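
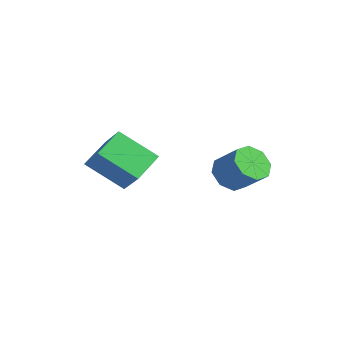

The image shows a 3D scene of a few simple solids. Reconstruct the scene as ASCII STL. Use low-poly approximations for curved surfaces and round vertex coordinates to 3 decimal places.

solid 
facet normal -0.727 -0.215 -0.652
outer loop
vertex -0.389 -1.688 2.326
vertex -0.828 -1.522 2.761
vertex -0.507 -1.213 2.301
endloop
endfacet
facet normal 0.643 0.120 -0.756
outer loop
vertex -0.389 -1.688 2.326
vertex -0.507 -1.213 2.301
vertex 0.367 -1.464 3.004
endloop
endfacet
facet normal 0.643 0.120 -0.756
outer loop
vertex 0.367 -1.464 3.004
vertex -0.507 -1.213 2.301
vertex 0.249 -0.989 2.979
endloop
endfacet
facet normal 0.727 0.215 0.652
outer loop
vertex 0.367 -1.464 3.004
vertex 0.249 -0.989 2.979
vertex -0.072 -1.298 3.439
endloop
endfacet
facet normal -0.728 -0.214 -0.652
outer loop
vertex -0.507 -1.213 2.301
vertex -0.828 -1.522 2.761
vertex -0.813 -0.919 2.546
endloop
endfacet
facet normal 0.283 0.771 -0.571
outer loop
vertex -0.507 -1.213 2.301
vertex -0.813 -0.919 2.546
vertex 0.249 -0.989 2.979
endloop
endfacet
facet normal 0.283 0.771 -0.570
outer loop
vertex 0.249 -0.989 2.979
vertex -0.813 -0.919 2.546
vertex -0.058 -0.695 3.224
endloop
endfacet
facet normal 0.727 0.216 0.652
outer loop
vertex 0.249 -0.989 2.979
vertex -0.058 -0.695 3.224
vertex -0.072 -1.298 3.439
endloop
endfacet
facet normal -0.726 -0.215 -0.653
outer loop
vertex -0.813 -0.919 2.546
vertex -0.828 -1.522 2.761
vertex -1.128 -0.979 2.916
endloop
endfacet
facet normal -0.243 0.969 -0.050
outer loop
vertex -0.813 -0.919 2.546
vertex -1.128 -0.979 2.916
vertex -0.058 -0.695 3.224
endloop
endfacet
facet normal -0.243 0.969 -0.049
outer loop
vertex -0.058 -0.695 3.224
vertex -1.128 -0.979 2.916
vertex -0.372 -0.755 3.594
endloop
endfacet
facet normal 0.727 0.216 0.652
outer loop
vertex -0.058 -0.695 3.224
vertex -0.372 -0.755 3.594
vertex -0.072 -1.298 3.439
endloop
endfacet
facet normal -0.727 -0.216 -0.652
outer loop
vertex -1.128 -0.979 2.916
vertex -0.828 -1.522 2.761
vertex -1.267 -1.356 3.196
endloop
endfacet
facet normal -0.625 0.601 0.498
outer loop
vertex -1.128 -0.979 2.916
vertex -1.267 -1.356 3.196
vertex -0.372 -0.755 3.594
endloop
endfacet
facet normal -0.625 0.601 0.498
outer loop
vertex -0.372 -0.755 3.594
vertex -1.267 -1.356 3.196
vertex -0.511 -1.132 3.874
endloop
endfacet
facet normal 0.727 0.216 0.652
outer loop
vertex -0.372 -0.755 3.594
vertex -0.511 -1.132 3.874
vertex -0.072 -1.298 3.439
endloop
endfacet
facet normal -0.727 -0.215 -0.652
outer loop
vertex -1.267 -1.356 3.196
vertex -0.828 -1.522 2.761
vertex -1.149 -1.831 3.221
endloop
endfacet
facet normal -0.643 -0.120 0.756
outer loop
vertex -1.267 -1.356 3.196
vertex -1.149 -1.831 3.221
vertex -0.511 -1.132 3.874
endloop
endfacet
facet normal -0.643 -0.120 0.756
outer loop
vertex -0.511 -1.132 3.874
vertex -1.149 -1.831 3.221
vertex -0.393 -1.607 3.899
endloop
endfacet
facet normal 0.727 0.215 0.652
outer loop
vertex -0.511 -1.132 3.874
vertex -0.393 -1.607 3.899
vertex -0.072 -1.298 3.439
endloop
endfacet
facet normal -0.727 -0.216 -0.652
outer loop
vertex -1.149 -1.831 3.221
vertex -0.828 -1.522 2.761
vertex -0.842 -2.125 2.976
endloop
endfacet
facet normal -0.283 -0.771 0.570
outer loop
vertex -1.149 -1.831 3.221
vertex -0.842 -2.125 2.976
vertex -0.393 -1.607 3.899
endloop
endfacet
facet normal -0.284 -0.771 0.571
outer loop
vertex -0.393 -1.607 3.899
vertex -0.842 -2.125 2.976
vertex -0.087 -1.901 3.654
endloop
endfacet
facet normal 0.728 0.214 0.652
outer loop
vertex -0.393 -1.607 3.899
vertex -0.087 -1.901 3.654
vertex -0.072 -1.298 3.439
endloop
endfacet
facet normal -0.727 -0.216 -0.652
outer loop
vertex -0.842 -2.125 2.976
vertex -0.828 -1.522 2.761
vertex -0.528 -2.065 2.606
endloop
endfacet
facet normal 0.243 -0.969 0.049
outer loop
vertex -0.842 -2.125 2.976
vertex -0.528 -2.065 2.606
vertex -0.087 -1.901 3.654
endloop
endfacet
facet normal 0.243 -0.969 0.049
outer loop
vertex -0.087 -1.901 3.654
vertex -0.528 -2.065 2.606
vertex 0.228 -1.841 3.284
endloop
endfacet
facet normal 0.726 0.215 0.653
outer loop
vertex -0.087 -1.901 3.654
vertex 0.228 -1.841 3.284
vertex -0.072 -1.298 3.439
endloop
endfacet
facet normal -0.727 -0.216 -0.652
outer loop
vertex -0.528 -2.065 2.606
vertex -0.828 -1.522 2.761
vertex -0.389 -1.688 2.326
endloop
endfacet
facet normal 0.625 -0.601 -0.498
outer loop
vertex -0.528 -2.065 2.606
vertex -0.389 -1.688 2.326
vertex 0.228 -1.841 3.284
endloop
endfacet
facet normal 0.625 -0.601 -0.498
outer loop
vertex 0.228 -1.841 3.284
vertex -0.389 -1.688 2.326
vertex 0.367 -1.464 3.004
endloop
endfacet
facet normal 0.727 0.216 0.652
outer loop
vertex 0.228 -1.841 3.284
vertex 0.367 -1.464 3.004
vertex -0.072 -1.298 3.439
endloop
endfacet
facet normal -0.735 0.039 -0.677
outer loop
vertex -3.898 -4.378 2.65
vertex -4.288 -3.454 3.126
vertex -3.062 -3.582 1.789
endloop
endfacet
facet normal 0.351 -0.832 -0.429
outer loop
vertex -2.232 -3.626 2.554
vertex -3.898 -4.378 2.65
vertex -3.062 -3.582 1.789
endloop
endfacet
facet normal -0.735 0.039 -0.677
outer loop
vertex -3.062 -3.582 1.789
vertex -4.288 -3.454 3.126
vertex -3.452 -2.658 2.265
endloop
endfacet
facet normal 0.580 0.553 -0.598
outer loop
vertex -3.452 -2.658 2.265
vertex -2.232 -3.626 2.554
vertex -3.062 -3.582 1.789
endloop
endfacet
facet normal -0.580 -0.553 0.598
outer loop
vertex -3.898 -4.378 2.65
vertex -3.458 -3.498 3.891
vertex -4.288 -3.454 3.126
endloop
endfacet
facet normal 0.351 -0.832 -0.429
outer loop
vertex -3.068 -4.422 3.415
vertex -3.898 -4.378 2.65
vertex -2.232 -3.626 2.554
endloop
endfacet
facet normal -0.580 -0.553 0.598
outer loop
vertex -3.068 -4.422 3.415
vertex -3.458 -3.498 3.891
vertex -3.898 -4.378 2.65
endloop
endfacet
facet normal -0.351 0.832 0.429
outer loop
vertex -4.288 -3.454 3.126
vertex -3.458 -3.498 3.891
vertex -3.452 -2.658 2.265
endloop
endfacet
facet normal 0.580 0.553 -0.598
outer loop
vertex -2.622 -2.702 3.03
vertex -2.232 -3.626 2.554
vertex -3.452 -2.658 2.265
endloop
endfacet
facet normal -0.351 0.832 0.429
outer loop
vertex -3.452 -2.658 2.265
vertex -3.458 -3.498 3.891
vertex -2.622 -2.702 3.03
endloop
endfacet
facet normal 0.735 -0.039 0.677
outer loop
vertex -2.622 -2.702 3.03
vertex -3.068 -4.422 3.415
vertex -2.232 -3.626 2.554
endloop
endfacet
facet normal 0.735 -0.039 0.677
outer loop
vertex -3.458 -3.498 3.891
vertex -3.068 -4.422 3.415
vertex -2.622 -2.702 3.03
endloop
endfacet

endsolid


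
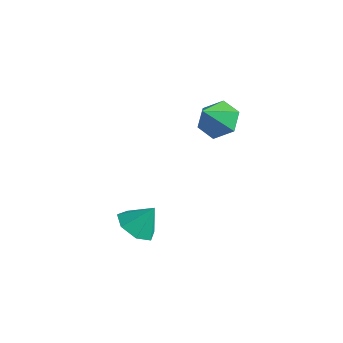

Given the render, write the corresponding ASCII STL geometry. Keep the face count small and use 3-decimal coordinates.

solid 
facet normal 0.021 0.638 -0.770
outer loop
vertex -2.863 4.253 2.166
vertex -3.542 3.646 1.644
vertex -3.895 4.412 2.269
endloop
endfacet
facet normal 0.147 0.360 0.921
outer loop
vertex -2.863 4.253 2.166
vertex -3.895 4.412 2.269
vertex -3.578 2.574 2.936
endloop
endfacet
facet normal 0.021 0.638 -0.770
outer loop
vertex -3.895 4.412 2.269
vertex -3.542 3.646 1.644
vertex -4.575 3.805 1.747
endloop
endfacet
facet normal -0.680 0.144 0.719
outer loop
vertex -3.895 4.412 2.269
vertex -4.575 3.805 1.747
vertex -3.578 2.574 2.936
endloop
endfacet
facet normal 0.022 0.639 -0.769
outer loop
vertex -4.575 3.805 1.747
vertex -3.542 3.646 1.644
vertex -4.221 3.04 1.121
endloop
endfacet
facet normal -0.838 -0.521 0.163
outer loop
vertex -4.575 3.805 1.747
vertex -4.221 3.04 1.121
vertex -3.578 2.574 2.936
endloop
endfacet
facet normal 0.022 0.639 -0.769
outer loop
vertex -4.221 3.04 1.121
vertex -3.542 3.646 1.644
vertex -3.188 2.881 1.018
endloop
endfacet
facet normal -0.168 -0.968 -0.189
outer loop
vertex -4.221 3.04 1.121
vertex -3.188 2.881 1.018
vertex -3.578 2.574 2.936
endloop
endfacet
facet normal 0.022 0.639 -0.769
outer loop
vertex -3.188 2.881 1.018
vertex -3.542 3.646 1.644
vertex -2.509 3.487 1.541
endloop
endfacet
facet normal 0.660 -0.751 0.014
outer loop
vertex -3.188 2.881 1.018
vertex -2.509 3.487 1.541
vertex -3.578 2.574 2.936
endloop
endfacet
facet normal 0.021 0.638 -0.770
outer loop
vertex -2.509 3.487 1.541
vertex -3.542 3.646 1.644
vertex -2.863 4.253 2.166
endloop
endfacet
facet normal 0.817 -0.087 0.569
outer loop
vertex -2.509 3.487 1.541
vertex -2.863 4.253 2.166
vertex -3.578 2.574 2.936
endloop
endfacet
facet normal -0.370 -0.464 -0.805
outer loop
vertex -2.457 -2.065 -2.136
vertex -3.377 -2.003 -1.749
vertex -2.905 -1.351 -2.342
endloop
endfacet
facet normal 0.849 0.527 -0.019
outer loop
vertex -2.457 -2.065 -2.136
vertex -2.905 -1.351 -2.342
vertex -2.863 -1.357 -0.631
endloop
endfacet
facet normal -0.370 -0.464 -0.805
outer loop
vertex -2.905 -1.351 -2.342
vertex -3.377 -2.003 -1.749
vertex -3.708 -1.128 -2.102
endloop
endfacet
facet normal 0.267 0.964 -0.003
outer loop
vertex -2.905 -1.351 -2.342
vertex -3.708 -1.128 -2.102
vertex -2.863 -1.357 -0.631
endloop
endfacet
facet normal -0.370 -0.464 -0.805
outer loop
vertex -3.708 -1.128 -2.102
vertex -3.377 -2.003 -1.749
vertex -4.262 -1.564 -1.596
endloop
endfacet
facet normal -0.366 0.865 0.345
outer loop
vertex -3.708 -1.128 -2.102
vertex -4.262 -1.564 -1.596
vertex -2.863 -1.357 -0.631
endloop
endfacet
facet normal -0.369 -0.464 -0.805
outer loop
vertex -4.262 -1.564 -1.596
vertex -3.377 -2.003 -1.749
vertex -4.149 -2.33 -1.206
endloop
endfacet
facet normal -0.571 0.304 0.763
outer loop
vertex -4.262 -1.564 -1.596
vertex -4.149 -2.33 -1.206
vertex -2.863 -1.357 -0.631
endloop
endfacet
facet normal -0.369 -0.465 -0.805
outer loop
vertex -4.149 -2.33 -1.206
vertex -3.377 -2.003 -1.749
vertex -3.455 -2.85 -1.224
endloop
endfacet
facet normal -0.196 -0.294 0.936
outer loop
vertex -4.149 -2.33 -1.206
vertex -3.455 -2.85 -1.224
vertex -2.863 -1.357 -0.631
endloop
endfacet
facet normal -0.369 -0.465 -0.805
outer loop
vertex -3.455 -2.85 -1.224
vertex -3.377 -2.003 -1.749
vertex -2.701 -2.732 -1.638
endloop
endfacet
facet normal 0.479 -0.481 0.734
outer loop
vertex -3.455 -2.85 -1.224
vertex -2.701 -2.732 -1.638
vertex -2.863 -1.357 -0.631
endloop
endfacet
facet normal -0.370 -0.465 -0.804
outer loop
vertex -2.701 -2.732 -1.638
vertex -3.377 -2.003 -1.749
vertex -2.457 -2.065 -2.136
endloop
endfacet
facet normal 0.944 -0.115 0.309
outer loop
vertex -2.701 -2.732 -1.638
vertex -2.457 -2.065 -2.136
vertex -2.863 -1.357 -0.631
endloop
endfacet

endsolid


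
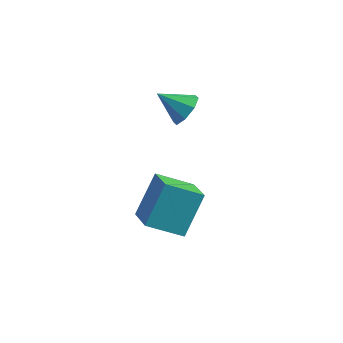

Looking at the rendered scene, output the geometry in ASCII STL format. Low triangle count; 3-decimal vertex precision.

solid 
facet normal 0.812 0.117 -0.572
outer loop
vertex -0.112 2.753 -0.685
vertex -0.607 3.078 -1.322
vertex -0.178 3.414 -0.644
endloop
endfacet
facet normal 0.126 -0.049 0.991
outer loop
vertex -0.112 2.753 -0.685
vertex -0.178 3.414 -0.644
vertex -1.833 2.902 -0.458
endloop
endfacet
facet normal 0.813 0.115 -0.571
outer loop
vertex -0.178 3.414 -0.644
vertex -0.607 3.078 -1.322
vertex -0.495 3.879 -1.001
endloop
endfacet
facet normal -0.084 0.570 0.817
outer loop
vertex -0.178 3.414 -0.644
vertex -0.495 3.879 -1.001
vertex -1.833 2.902 -0.458
endloop
endfacet
facet normal 0.812 0.116 -0.573
outer loop
vertex -0.495 3.879 -1.001
vertex -0.607 3.078 -1.322
vertex -0.878 3.873 -1.545
endloop
endfacet
facet normal -0.470 0.822 0.322
outer loop
vertex -0.495 3.879 -1.001
vertex -0.878 3.873 -1.545
vertex -1.833 2.902 -0.458
endloop
endfacet
facet normal 0.812 0.116 -0.572
outer loop
vertex -0.878 3.873 -1.545
vertex -0.607 3.078 -1.322
vertex -1.102 3.402 -1.959
endloop
endfacet
facet normal -0.802 0.561 -0.204
outer loop
vertex -0.878 3.873 -1.545
vertex -1.102 3.402 -1.959
vertex -1.833 2.902 -0.458
endloop
endfacet
facet normal 0.812 0.117 -0.572
outer loop
vertex -1.102 3.402 -1.959
vertex -0.607 3.078 -1.322
vertex -1.036 2.741 -2.0
endloop
endfacet
facet normal -0.889 -0.061 -0.453
outer loop
vertex -1.102 3.402 -1.959
vertex -1.036 2.741 -2.0
vertex -1.833 2.902 -0.458
endloop
endfacet
facet normal 0.812 0.115 -0.571
outer loop
vertex -1.036 2.741 -2.0
vertex -0.607 3.078 -1.322
vertex -0.719 2.277 -1.643
endloop
endfacet
facet normal -0.679 -0.679 -0.280
outer loop
vertex -1.036 2.741 -2.0
vertex -0.719 2.277 -1.643
vertex -1.833 2.902 -0.458
endloop
endfacet
facet normal 0.812 0.116 -0.572
outer loop
vertex -0.719 2.277 -1.643
vertex -0.607 3.078 -1.322
vertex -0.336 2.282 -1.098
endloop
endfacet
facet normal -0.294 -0.931 0.215
outer loop
vertex -0.719 2.277 -1.643
vertex -0.336 2.282 -1.098
vertex -1.833 2.902 -0.458
endloop
endfacet
facet normal 0.812 0.115 -0.572
outer loop
vertex -0.336 2.282 -1.098
vertex -0.607 3.078 -1.322
vertex -0.112 2.753 -0.685
endloop
endfacet
facet normal 0.040 -0.669 0.742
outer loop
vertex -0.336 2.282 -1.098
vertex -0.112 2.753 -0.685
vertex -1.833 2.902 -0.458
endloop
endfacet
facet normal -0.816 -0.345 0.465
outer loop
vertex 0.305 -1.642 -1.452
vertex -0.56 -0.558 -2.166
vertex -0.044 -2.973 -3.052
endloop
endfacet
facet normal 0.555 -0.695 0.457
outer loop
vertex 1.4 -2.362 -3.874
vertex 0.305 -1.642 -1.452
vertex -0.044 -2.973 -3.052
endloop
endfacet
facet normal -0.816 -0.345 0.464
outer loop
vertex -0.044 -2.973 -3.052
vertex -0.56 -0.558 -2.166
vertex -0.908 -1.888 -3.766
endloop
endfacet
facet normal -0.165 -0.630 -0.758
outer loop
vertex -0.908 -1.888 -3.766
vertex 1.4 -2.362 -3.874
vertex -0.044 -2.973 -3.052
endloop
endfacet
facet normal 0.165 0.631 0.758
outer loop
vertex 0.305 -1.642 -1.452
vertex 0.884 0.053 -2.988
vertex -0.56 -0.558 -2.166
endloop
endfacet
facet normal 0.554 -0.695 0.457
outer loop
vertex 1.748 -1.032 -2.274
vertex 0.305 -1.642 -1.452
vertex 1.4 -2.362 -3.874
endloop
endfacet
facet normal 0.165 0.631 0.758
outer loop
vertex 1.748 -1.032 -2.274
vertex 0.884 0.053 -2.988
vertex 0.305 -1.642 -1.452
endloop
endfacet
facet normal -0.555 0.695 -0.457
outer loop
vertex -0.56 -0.558 -2.166
vertex 0.884 0.053 -2.988
vertex -0.908 -1.888 -3.766
endloop
endfacet
facet normal -0.165 -0.631 -0.758
outer loop
vertex 0.535 -1.278 -4.588
vertex 1.4 -2.362 -3.874
vertex -0.908 -1.888 -3.766
endloop
endfacet
facet normal -0.554 0.695 -0.457
outer loop
vertex -0.908 -1.888 -3.766
vertex 0.884 0.053 -2.988
vertex 0.535 -1.278 -4.588
endloop
endfacet
facet normal 0.816 0.345 -0.464
outer loop
vertex 0.535 -1.278 -4.588
vertex 1.748 -1.032 -2.274
vertex 1.4 -2.362 -3.874
endloop
endfacet
facet normal 0.816 0.344 -0.464
outer loop
vertex 0.884 0.053 -2.988
vertex 1.748 -1.032 -2.274
vertex 0.535 -1.278 -4.588
endloop
endfacet

endsolid


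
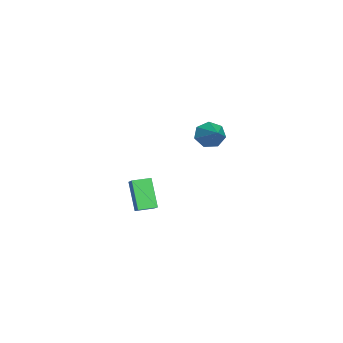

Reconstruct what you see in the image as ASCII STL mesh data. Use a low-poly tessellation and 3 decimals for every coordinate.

solid 
facet normal -0.814 -0.336 -0.474
outer loop
vertex -1.902 -1.28 1.675
vertex -2.31 -1.08 2.234
vertex -2.128 -0.698 1.651
endloop
endfacet
facet normal 0.718 0.252 -0.648
outer loop
vertex -1.902 -1.28 1.675
vertex -2.128 -0.698 1.651
vertex -0.95 -0.52 3.026
endloop
endfacet
facet normal -0.815 -0.334 -0.473
outer loop
vertex -2.128 -0.698 1.651
vertex -2.31 -1.08 2.234
vertex -2.49 -0.403 2.066
endloop
endfacet
facet normal 0.296 0.881 -0.368
outer loop
vertex -2.128 -0.698 1.651
vertex -2.49 -0.403 2.066
vertex -0.95 -0.52 3.026
endloop
endfacet
facet normal -0.814 -0.334 -0.475
outer loop
vertex -2.49 -0.403 2.066
vertex -2.31 -1.08 2.234
vertex -2.717 -0.618 2.607
endloop
endfacet
facet normal -0.128 0.939 0.320
outer loop
vertex -2.49 -0.403 2.066
vertex -2.717 -0.618 2.607
vertex -0.95 -0.52 3.026
endloop
endfacet
facet normal -0.814 -0.335 -0.474
outer loop
vertex -2.717 -0.618 2.607
vertex -2.31 -1.08 2.234
vertex -2.637 -1.181 2.867
endloop
endfacet
facet normal -0.233 0.380 0.895
outer loop
vertex -2.717 -0.618 2.607
vertex -2.637 -1.181 2.867
vertex -0.95 -0.52 3.026
endloop
endfacet
facet normal -0.814 -0.336 -0.474
outer loop
vertex -2.637 -1.181 2.867
vertex -2.31 -1.08 2.234
vertex -2.31 -1.667 2.65
endloop
endfacet
facet normal 0.059 -0.374 0.926
outer loop
vertex -2.637 -1.181 2.867
vertex -2.31 -1.667 2.65
vertex -0.95 -0.52 3.026
endloop
endfacet
facet normal -0.814 -0.336 -0.474
outer loop
vertex -2.31 -1.667 2.65
vertex -2.31 -1.08 2.234
vertex -1.983 -1.711 2.12
endloop
endfacet
facet normal 0.529 -0.754 0.389
outer loop
vertex -2.31 -1.667 2.65
vertex -1.983 -1.711 2.12
vertex -0.95 -0.52 3.026
endloop
endfacet
facet normal -0.814 -0.336 -0.474
outer loop
vertex -1.983 -1.711 2.12
vertex -2.31 -1.08 2.234
vertex -1.902 -1.28 1.675
endloop
endfacet
facet normal 0.822 -0.476 -0.312
outer loop
vertex -1.983 -1.711 2.12
vertex -1.902 -1.28 1.675
vertex -0.95 -0.52 3.026
endloop
endfacet
facet normal -0.798 -0.301 -0.522
outer loop
vertex 2.804 -3.636 1.721
vertex 2.488 -2.892 1.775
vertex 3.502 -3.245 0.428
endloop
endfacet
facet normal 0.390 -0.919 -0.068
outer loop
vertex 4.292 -2.948 0.945
vertex 2.804 -3.636 1.721
vertex 3.502 -3.245 0.428
endloop
endfacet
facet normal -0.798 -0.300 -0.522
outer loop
vertex 3.502 -3.245 0.428
vertex 2.488 -2.892 1.775
vertex 3.186 -2.501 0.483
endloop
endfacet
facet normal 0.459 0.258 -0.850
outer loop
vertex 3.186 -2.501 0.483
vertex 4.292 -2.948 0.945
vertex 3.502 -3.245 0.428
endloop
endfacet
facet normal -0.460 -0.257 0.850
outer loop
vertex 2.804 -3.636 1.721
vertex 3.278 -2.595 2.292
vertex 2.488 -2.892 1.775
endloop
endfacet
facet normal 0.389 -0.919 -0.068
outer loop
vertex 3.594 -3.339 2.237
vertex 2.804 -3.636 1.721
vertex 4.292 -2.948 0.945
endloop
endfacet
facet normal -0.459 -0.258 0.850
outer loop
vertex 3.594 -3.339 2.237
vertex 3.278 -2.595 2.292
vertex 2.804 -3.636 1.721
endloop
endfacet
facet normal -0.390 0.919 0.068
outer loop
vertex 2.488 -2.892 1.775
vertex 3.278 -2.595 2.292
vertex 3.186 -2.501 0.483
endloop
endfacet
facet normal 0.459 0.257 -0.851
outer loop
vertex 3.976 -2.204 0.999
vertex 4.292 -2.948 0.945
vertex 3.186 -2.501 0.483
endloop
endfacet
facet normal -0.389 0.919 0.068
outer loop
vertex 3.186 -2.501 0.483
vertex 3.278 -2.595 2.292
vertex 3.976 -2.204 0.999
endloop
endfacet
facet normal 0.798 0.301 0.522
outer loop
vertex 3.976 -2.204 0.999
vertex 3.594 -3.339 2.237
vertex 4.292 -2.948 0.945
endloop
endfacet
facet normal 0.798 0.301 0.522
outer loop
vertex 3.278 -2.595 2.292
vertex 3.594 -3.339 2.237
vertex 3.976 -2.204 0.999
endloop
endfacet

endsolid


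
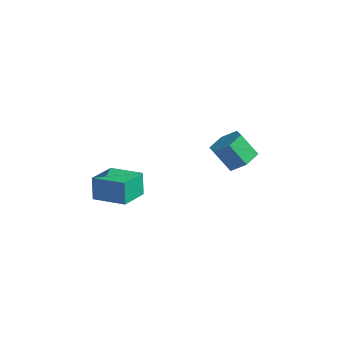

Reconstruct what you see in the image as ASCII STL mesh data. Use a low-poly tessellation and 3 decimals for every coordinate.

solid 
facet normal 0.570 0.225 -0.790
outer loop
vertex 0.604 2.58 2.796
vertex 0.045 2.988 2.509
vertex 0.548 3.309 2.963
endloop
endfacet
facet normal 0.819 -0.068 0.570
outer loop
vertex 0.604 2.58 2.796
vertex 0.548 3.309 2.963
vertex -0.045 2.324 3.698
endloop
endfacet
facet normal 0.819 -0.067 0.571
outer loop
vertex -0.045 2.324 3.698
vertex 0.548 3.309 2.963
vertex -0.101 3.053 3.864
endloop
endfacet
facet normal -0.569 -0.224 0.791
outer loop
vertex -0.045 2.324 3.698
vertex -0.101 3.053 3.864
vertex -0.605 2.732 3.411
endloop
endfacet
facet normal 0.569 0.226 -0.790
outer loop
vertex 0.548 3.309 2.963
vertex 0.045 2.988 2.509
vertex -0.012 3.717 2.676
endloop
endfacet
facet normal 0.344 0.808 0.478
outer loop
vertex 0.548 3.309 2.963
vertex -0.012 3.717 2.676
vertex -0.101 3.053 3.864
endloop
endfacet
facet normal 0.344 0.808 0.478
outer loop
vertex -0.101 3.053 3.864
vertex -0.012 3.717 2.676
vertex -0.661 3.461 3.577
endloop
endfacet
facet normal -0.569 -0.224 0.791
outer loop
vertex -0.101 3.053 3.864
vertex -0.661 3.461 3.577
vertex -0.605 2.732 3.411
endloop
endfacet
facet normal 0.569 0.226 -0.790
outer loop
vertex -0.012 3.717 2.676
vertex 0.045 2.988 2.509
vertex -0.515 3.396 2.222
endloop
endfacet
facet normal -0.475 0.875 -0.093
outer loop
vertex -0.012 3.717 2.676
vertex -0.515 3.396 2.222
vertex -0.661 3.461 3.577
endloop
endfacet
facet normal -0.475 0.875 -0.093
outer loop
vertex -0.661 3.461 3.577
vertex -0.515 3.396 2.222
vertex -1.164 3.14 3.124
endloop
endfacet
facet normal -0.569 -0.224 0.791
outer loop
vertex -0.661 3.461 3.577
vertex -1.164 3.14 3.124
vertex -0.605 2.732 3.411
endloop
endfacet
facet normal 0.569 0.224 -0.791
outer loop
vertex -0.515 3.396 2.222
vertex 0.045 2.988 2.509
vertex -0.459 2.667 2.056
endloop
endfacet
facet normal -0.819 0.067 -0.570
outer loop
vertex -0.515 3.396 2.222
vertex -0.459 2.667 2.056
vertex -1.164 3.14 3.124
endloop
endfacet
facet normal -0.819 0.068 -0.570
outer loop
vertex -1.164 3.14 3.124
vertex -0.459 2.667 2.056
vertex -1.108 2.411 2.957
endloop
endfacet
facet normal -0.570 -0.225 0.790
outer loop
vertex -1.164 3.14 3.124
vertex -1.108 2.411 2.957
vertex -0.605 2.732 3.411
endloop
endfacet
facet normal 0.569 0.224 -0.791
outer loop
vertex -0.459 2.667 2.056
vertex 0.045 2.988 2.509
vertex 0.101 2.259 2.343
endloop
endfacet
facet normal -0.344 -0.808 -0.478
outer loop
vertex -0.459 2.667 2.056
vertex 0.101 2.259 2.343
vertex -1.108 2.411 2.957
endloop
endfacet
facet normal -0.344 -0.808 -0.478
outer loop
vertex -1.108 2.411 2.957
vertex 0.101 2.259 2.343
vertex -0.548 2.003 3.244
endloop
endfacet
facet normal -0.569 -0.226 0.790
outer loop
vertex -1.108 2.411 2.957
vertex -0.548 2.003 3.244
vertex -0.605 2.732 3.411
endloop
endfacet
facet normal 0.569 0.224 -0.791
outer loop
vertex 0.101 2.259 2.343
vertex 0.045 2.988 2.509
vertex 0.604 2.58 2.796
endloop
endfacet
facet normal 0.475 -0.875 0.093
outer loop
vertex 0.101 2.259 2.343
vertex 0.604 2.58 2.796
vertex -0.548 2.003 3.244
endloop
endfacet
facet normal 0.475 -0.875 0.093
outer loop
vertex -0.548 2.003 3.244
vertex 0.604 2.58 2.796
vertex -0.045 2.324 3.698
endloop
endfacet
facet normal -0.569 -0.226 0.790
outer loop
vertex -0.548 2.003 3.244
vertex -0.045 2.324 3.698
vertex -0.605 2.732 3.411
endloop
endfacet
facet normal -0.954 -0.251 -0.165
outer loop
vertex -2.62 -2.329 3.145
vertex -2.894 -1.086 2.835
vertex -2.402 -2.522 2.178
endloop
endfacet
facet normal 0.210 -0.949 0.237
outer loop
vertex -1.086 -2.174 2.405
vertex -2.62 -2.329 3.145
vertex -2.402 -2.522 2.178
endloop
endfacet
facet normal -0.954 -0.252 -0.164
outer loop
vertex -2.402 -2.522 2.178
vertex -2.894 -1.086 2.835
vertex -2.677 -1.279 1.868
endloop
endfacet
facet normal 0.216 -0.191 -0.958
outer loop
vertex -2.677 -1.279 1.868
vertex -1.086 -2.174 2.405
vertex -2.402 -2.522 2.178
endloop
endfacet
facet normal -0.216 0.191 0.958
outer loop
vertex -2.62 -2.329 3.145
vertex -1.578 -0.738 3.062
vertex -2.894 -1.086 2.835
endloop
endfacet
facet normal 0.210 -0.949 0.236
outer loop
vertex -1.303 -1.981 3.372
vertex -2.62 -2.329 3.145
vertex -1.086 -2.174 2.405
endloop
endfacet
facet normal -0.216 0.191 0.958
outer loop
vertex -1.303 -1.981 3.372
vertex -1.578 -0.738 3.062
vertex -2.62 -2.329 3.145
endloop
endfacet
facet normal -0.210 0.949 -0.236
outer loop
vertex -2.894 -1.086 2.835
vertex -1.578 -0.738 3.062
vertex -2.677 -1.279 1.868
endloop
endfacet
facet normal 0.216 -0.191 -0.958
outer loop
vertex -1.36 -0.931 2.095
vertex -1.086 -2.174 2.405
vertex -2.677 -1.279 1.868
endloop
endfacet
facet normal -0.210 0.949 -0.237
outer loop
vertex -2.677 -1.279 1.868
vertex -1.578 -0.738 3.062
vertex -1.36 -0.931 2.095
endloop
endfacet
facet normal 0.954 0.251 0.164
outer loop
vertex -1.36 -0.931 2.095
vertex -1.303 -1.981 3.372
vertex -1.086 -2.174 2.405
endloop
endfacet
facet normal 0.954 0.252 0.165
outer loop
vertex -1.578 -0.738 3.062
vertex -1.303 -1.981 3.372
vertex -1.36 -0.931 2.095
endloop
endfacet

endsolid


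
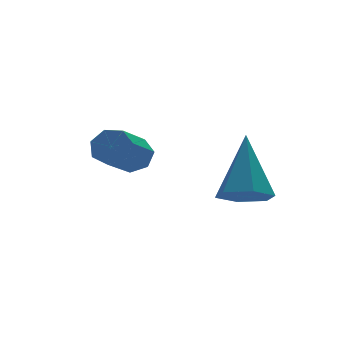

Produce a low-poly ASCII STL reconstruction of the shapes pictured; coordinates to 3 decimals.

solid 
facet normal 0.698 0.503 -0.509
outer loop
vertex 1.602 3.708 4.094
vertex 1.26 3.709 3.626
vertex 1.29 4.1 4.053
endloop
endfacet
facet normal 0.356 0.373 0.857
outer loop
vertex 1.602 3.708 4.094
vertex 1.29 4.1 4.053
vertex 0.602 2.99 4.823
endloop
endfacet
facet normal 0.356 0.374 0.857
outer loop
vertex 0.602 2.99 4.823
vertex 1.29 4.1 4.053
vertex 0.29 3.383 4.781
endloop
endfacet
facet normal -0.700 -0.501 0.509
outer loop
vertex 0.602 2.99 4.823
vertex 0.29 3.383 4.781
vertex 0.26 2.991 4.354
endloop
endfacet
facet normal 0.699 0.502 -0.509
outer loop
vertex 1.29 4.1 4.053
vertex 1.26 3.709 3.626
vertex 0.955 4.198 3.69
endloop
endfacet
facet normal -0.262 0.843 0.470
outer loop
vertex 1.29 4.1 4.053
vertex 0.955 4.198 3.69
vertex 0.29 3.383 4.781
endloop
endfacet
facet normal -0.262 0.843 0.470
outer loop
vertex 0.29 3.383 4.781
vertex 0.955 4.198 3.69
vertex -0.045 3.481 4.418
endloop
endfacet
facet normal -0.699 -0.502 0.510
outer loop
vertex 0.29 3.383 4.781
vertex -0.045 3.481 4.418
vertex 0.26 2.991 4.354
endloop
endfacet
facet normal 0.698 0.502 -0.510
outer loop
vertex 0.955 4.198 3.69
vertex 1.26 3.709 3.626
vertex 0.85 3.927 3.279
endloop
endfacet
facet normal -0.684 0.677 -0.272
outer loop
vertex 0.955 4.198 3.69
vertex 0.85 3.927 3.279
vertex -0.045 3.481 4.418
endloop
endfacet
facet normal -0.684 0.677 -0.272
outer loop
vertex -0.045 3.481 4.418
vertex 0.85 3.927 3.279
vertex -0.15 3.21 4.007
endloop
endfacet
facet normal -0.699 -0.502 0.509
outer loop
vertex -0.045 3.481 4.418
vertex -0.15 3.21 4.007
vertex 0.26 2.991 4.354
endloop
endfacet
facet normal 0.699 0.502 -0.510
outer loop
vertex 0.85 3.927 3.279
vertex 1.26 3.709 3.626
vertex 1.053 3.492 3.129
endloop
endfacet
facet normal -0.590 0.003 -0.807
outer loop
vertex 0.85 3.927 3.279
vertex 1.053 3.492 3.129
vertex -0.15 3.21 4.007
endloop
endfacet
facet normal -0.590 0.002 -0.808
outer loop
vertex -0.15 3.21 4.007
vertex 1.053 3.492 3.129
vertex 0.054 2.775 3.857
endloop
endfacet
facet normal -0.699 -0.503 0.508
outer loop
vertex -0.15 3.21 4.007
vertex 0.054 2.775 3.857
vertex 0.26 2.991 4.354
endloop
endfacet
facet normal 0.699 0.502 -0.510
outer loop
vertex 1.053 3.492 3.129
vertex 1.26 3.709 3.626
vertex 1.412 3.22 3.353
endloop
endfacet
facet normal -0.052 -0.675 -0.736
outer loop
vertex 1.053 3.492 3.129
vertex 1.412 3.22 3.353
vertex 0.054 2.775 3.857
endloop
endfacet
facet normal -0.052 -0.675 -0.736
outer loop
vertex 0.054 2.775 3.857
vertex 1.412 3.22 3.353
vertex 0.413 2.502 4.082
endloop
endfacet
facet normal -0.700 -0.502 0.508
outer loop
vertex 0.054 2.775 3.857
vertex 0.413 2.502 4.082
vertex 0.26 2.991 4.354
endloop
endfacet
facet normal 0.700 0.502 -0.509
outer loop
vertex 1.412 3.22 3.353
vertex 1.26 3.709 3.626
vertex 1.656 3.316 3.783
endloop
endfacet
facet normal 0.526 -0.843 -0.110
outer loop
vertex 1.412 3.22 3.353
vertex 1.656 3.316 3.783
vertex 0.413 2.502 4.082
endloop
endfacet
facet normal 0.526 -0.843 -0.110
outer loop
vertex 0.413 2.502 4.082
vertex 1.656 3.316 3.783
vertex 0.657 2.598 4.512
endloop
endfacet
facet normal -0.699 -0.502 0.509
outer loop
vertex 0.413 2.502 4.082
vertex 0.657 2.598 4.512
vertex 0.26 2.991 4.354
endloop
endfacet
facet normal 0.699 0.501 -0.510
outer loop
vertex 1.656 3.316 3.783
vertex 1.26 3.709 3.626
vertex 1.602 3.708 4.094
endloop
endfacet
facet normal 0.707 -0.377 0.598
outer loop
vertex 1.656 3.316 3.783
vertex 1.602 3.708 4.094
vertex 0.657 2.598 4.512
endloop
endfacet
facet normal 0.707 -0.376 0.599
outer loop
vertex 0.657 2.598 4.512
vertex 1.602 3.708 4.094
vertex 0.602 2.99 4.823
endloop
endfacet
facet normal -0.699 -0.502 0.509
outer loop
vertex 0.657 2.598 4.512
vertex 0.602 2.99 4.823
vertex 0.26 2.991 4.354
endloop
endfacet
facet normal -0.322 -0.503 -0.802
outer loop
vertex 3.219 0.178 3.091
vertex 2.689 0.697 2.978
vertex 3.364 0.774 2.659
endloop
endfacet
facet normal 0.981 -0.168 0.098
outer loop
vertex 3.219 0.178 3.091
vertex 3.364 0.774 2.659
vertex 3.331 1.703 4.582
endloop
endfacet
facet normal -0.321 -0.504 -0.802
outer loop
vertex 3.364 0.774 2.659
vertex 2.689 0.697 2.978
vertex 2.834 1.292 2.546
endloop
endfacet
facet normal 0.699 0.649 -0.302
outer loop
vertex 3.364 0.774 2.659
vertex 2.834 1.292 2.546
vertex 3.331 1.703 4.582
endloop
endfacet
facet normal -0.320 -0.504 -0.802
outer loop
vertex 2.834 1.292 2.546
vertex 2.689 0.697 2.978
vertex 2.159 1.215 2.864
endloop
endfacet
facet normal -0.182 0.971 -0.152
outer loop
vertex 2.834 1.292 2.546
vertex 2.159 1.215 2.864
vertex 3.331 1.703 4.582
endloop
endfacet
facet normal -0.320 -0.504 -0.802
outer loop
vertex 2.159 1.215 2.864
vertex 2.689 0.697 2.978
vertex 2.014 0.62 3.296
endloop
endfacet
facet normal -0.782 0.479 0.398
outer loop
vertex 2.159 1.215 2.864
vertex 2.014 0.62 3.296
vertex 3.331 1.703 4.582
endloop
endfacet
facet normal -0.321 -0.504 -0.802
outer loop
vertex 2.014 0.62 3.296
vertex 2.689 0.697 2.978
vertex 2.544 0.101 3.41
endloop
endfacet
facet normal -0.501 -0.337 0.797
outer loop
vertex 2.014 0.62 3.296
vertex 2.544 0.101 3.41
vertex 3.331 1.703 4.582
endloop
endfacet
facet normal -0.322 -0.503 -0.802
outer loop
vertex 2.544 0.101 3.41
vertex 2.689 0.697 2.978
vertex 3.219 0.178 3.091
endloop
endfacet
facet normal 0.381 -0.660 0.647
outer loop
vertex 2.544 0.101 3.41
vertex 3.219 0.178 3.091
vertex 3.331 1.703 4.582
endloop
endfacet

endsolid


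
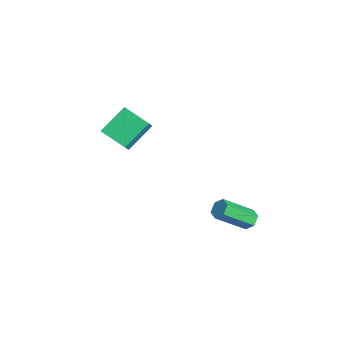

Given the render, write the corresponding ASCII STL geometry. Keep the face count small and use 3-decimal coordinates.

solid 
facet normal -0.607 0.312 -0.731
outer loop
vertex -4.449 -2.688 4.516
vertex -3.211 -1.645 3.934
vertex -3.783 -4.129 3.349
endloop
endfacet
facet normal -0.720 -0.606 0.338
outer loop
vertex -3.189 -4.435 4.066
vertex -4.449 -2.688 4.516
vertex -3.783 -4.129 3.349
endloop
endfacet
facet normal -0.607 0.312 -0.731
outer loop
vertex -3.783 -4.129 3.349
vertex -3.211 -1.645 3.934
vertex -2.546 -3.086 2.767
endloop
endfacet
facet normal 0.338 -0.731 -0.592
outer loop
vertex -2.546 -3.086 2.767
vertex -3.189 -4.435 4.066
vertex -3.783 -4.129 3.349
endloop
endfacet
facet normal -0.338 0.732 0.592
outer loop
vertex -4.449 -2.688 4.516
vertex -2.617 -1.951 4.651
vertex -3.211 -1.645 3.934
endloop
endfacet
facet normal -0.720 -0.606 0.338
outer loop
vertex -3.854 -2.994 5.233
vertex -4.449 -2.688 4.516
vertex -3.189 -4.435 4.066
endloop
endfacet
facet normal -0.338 0.731 0.592
outer loop
vertex -3.854 -2.994 5.233
vertex -2.617 -1.951 4.651
vertex -4.449 -2.688 4.516
endloop
endfacet
facet normal 0.720 0.606 -0.338
outer loop
vertex -3.211 -1.645 3.934
vertex -2.617 -1.951 4.651
vertex -2.546 -3.086 2.767
endloop
endfacet
facet normal 0.338 -0.731 -0.592
outer loop
vertex -1.951 -3.392 3.484
vertex -3.189 -4.435 4.066
vertex -2.546 -3.086 2.767
endloop
endfacet
facet normal 0.720 0.607 -0.338
outer loop
vertex -2.546 -3.086 2.767
vertex -2.617 -1.951 4.651
vertex -1.951 -3.392 3.484
endloop
endfacet
facet normal 0.607 -0.312 0.731
outer loop
vertex -1.951 -3.392 3.484
vertex -3.854 -2.994 5.233
vertex -3.189 -4.435 4.066
endloop
endfacet
facet normal 0.607 -0.312 0.731
outer loop
vertex -2.617 -1.951 4.651
vertex -3.854 -2.994 5.233
vertex -1.951 -3.392 3.484
endloop
endfacet
facet normal -0.043 0.780 -0.624
outer loop
vertex 3.827 2.213 1.491
vertex 3.574 1.851 1.056
vertex 3.211 2.153 1.458
endloop
endfacet
facet normal -0.102 0.618 0.780
outer loop
vertex 3.827 2.213 1.491
vertex 3.211 2.153 1.458
vertex 3.919 0.551 2.819
endloop
endfacet
facet normal -0.102 0.618 0.780
outer loop
vertex 3.919 0.551 2.819
vertex 3.211 2.153 1.458
vertex 3.303 0.49 2.787
endloop
endfacet
facet normal 0.045 -0.781 0.623
outer loop
vertex 3.919 0.551 2.819
vertex 3.303 0.49 2.787
vertex 3.666 0.189 2.384
endloop
endfacet
facet normal -0.043 0.780 -0.624
outer loop
vertex 3.211 2.153 1.458
vertex 3.574 1.851 1.056
vertex 2.958 1.791 1.023
endloop
endfacet
facet normal -0.912 0.224 0.344
outer loop
vertex 3.211 2.153 1.458
vertex 2.958 1.791 1.023
vertex 3.303 0.49 2.787
endloop
endfacet
facet normal -0.912 0.224 0.344
outer loop
vertex 3.303 0.49 2.787
vertex 2.958 1.791 1.023
vertex 3.05 0.129 2.351
endloop
endfacet
facet normal 0.043 -0.782 0.622
outer loop
vertex 3.303 0.49 2.787
vertex 3.05 0.129 2.351
vertex 3.666 0.189 2.384
endloop
endfacet
facet normal -0.043 0.780 -0.624
outer loop
vertex 2.958 1.791 1.023
vertex 3.574 1.851 1.056
vertex 3.321 1.489 0.621
endloop
endfacet
facet normal -0.810 -0.393 -0.436
outer loop
vertex 2.958 1.791 1.023
vertex 3.321 1.489 0.621
vertex 3.05 0.129 2.351
endloop
endfacet
facet normal -0.810 -0.393 -0.436
outer loop
vertex 3.05 0.129 2.351
vertex 3.321 1.489 0.621
vertex 3.413 -0.173 1.949
endloop
endfacet
facet normal 0.043 -0.780 0.624
outer loop
vertex 3.05 0.129 2.351
vertex 3.413 -0.173 1.949
vertex 3.666 0.189 2.384
endloop
endfacet
facet normal -0.045 0.781 -0.623
outer loop
vertex 3.321 1.489 0.621
vertex 3.574 1.851 1.056
vertex 3.937 1.55 0.653
endloop
endfacet
facet normal 0.102 -0.618 -0.780
outer loop
vertex 3.321 1.489 0.621
vertex 3.937 1.55 0.653
vertex 3.413 -0.173 1.949
endloop
endfacet
facet normal 0.102 -0.618 -0.780
outer loop
vertex 3.413 -0.173 1.949
vertex 3.937 1.55 0.653
vertex 4.029 -0.113 1.982
endloop
endfacet
facet normal 0.043 -0.780 0.624
outer loop
vertex 3.413 -0.173 1.949
vertex 4.029 -0.113 1.982
vertex 3.666 0.189 2.384
endloop
endfacet
facet normal -0.043 0.782 -0.622
outer loop
vertex 3.937 1.55 0.653
vertex 3.574 1.851 1.056
vertex 4.19 1.911 1.089
endloop
endfacet
facet normal 0.912 -0.224 -0.344
outer loop
vertex 3.937 1.55 0.653
vertex 4.19 1.911 1.089
vertex 4.029 -0.113 1.982
endloop
endfacet
facet normal 0.912 -0.224 -0.344
outer loop
vertex 4.029 -0.113 1.982
vertex 4.19 1.911 1.089
vertex 4.282 0.249 2.417
endloop
endfacet
facet normal 0.043 -0.780 0.624
outer loop
vertex 4.029 -0.113 1.982
vertex 4.282 0.249 2.417
vertex 3.666 0.189 2.384
endloop
endfacet
facet normal -0.043 0.780 -0.624
outer loop
vertex 4.19 1.911 1.089
vertex 3.574 1.851 1.056
vertex 3.827 2.213 1.491
endloop
endfacet
facet normal 0.810 0.393 0.436
outer loop
vertex 4.19 1.911 1.089
vertex 3.827 2.213 1.491
vertex 4.282 0.249 2.417
endloop
endfacet
facet normal 0.810 0.393 0.436
outer loop
vertex 4.282 0.249 2.417
vertex 3.827 2.213 1.491
vertex 3.919 0.551 2.819
endloop
endfacet
facet normal 0.043 -0.780 0.624
outer loop
vertex 4.282 0.249 2.417
vertex 3.919 0.551 2.819
vertex 3.666 0.189 2.384
endloop
endfacet

endsolid


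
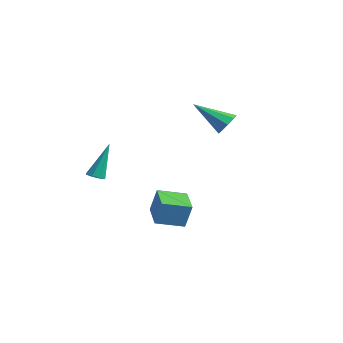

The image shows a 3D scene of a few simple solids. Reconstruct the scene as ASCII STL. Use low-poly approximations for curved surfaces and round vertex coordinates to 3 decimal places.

solid 
facet normal 0.054 -0.376 -0.925
outer loop
vertex 1.469 -4.446 -0.492
vertex 1.119 -4.098 -0.654
vertex 1.638 -4.109 -0.619
endloop
endfacet
facet normal 0.871 -0.286 0.401
outer loop
vertex 1.469 -4.446 -0.492
vertex 1.638 -4.109 -0.619
vertex 1.001 -3.282 1.354
endloop
endfacet
facet normal 0.055 -0.374 -0.926
outer loop
vertex 1.638 -4.109 -0.619
vertex 1.119 -4.098 -0.654
vertex 1.502 -3.765 -0.766
endloop
endfacet
facet normal 0.904 0.409 0.121
outer loop
vertex 1.638 -4.109 -0.619
vertex 1.502 -3.765 -0.766
vertex 1.001 -3.282 1.354
endloop
endfacet
facet normal 0.056 -0.375 -0.925
outer loop
vertex 1.502 -3.765 -0.766
vertex 1.119 -4.098 -0.654
vertex 1.142 -3.616 -0.848
endloop
endfacet
facet normal 0.402 0.909 -0.112
outer loop
vertex 1.502 -3.765 -0.766
vertex 1.142 -3.616 -0.848
vertex 1.001 -3.282 1.354
endloop
endfacet
facet normal 0.054 -0.375 -0.925
outer loop
vertex 1.142 -3.616 -0.848
vertex 1.119 -4.098 -0.654
vertex 0.769 -3.749 -0.816
endloop
endfacet
facet normal -0.344 0.925 -0.162
outer loop
vertex 1.142 -3.616 -0.848
vertex 0.769 -3.749 -0.816
vertex 1.001 -3.282 1.354
endloop
endfacet
facet normal 0.054 -0.376 -0.925
outer loop
vertex 0.769 -3.749 -0.816
vertex 1.119 -4.098 -0.654
vertex 0.6 -4.086 -0.689
endloop
endfacet
facet normal -0.894 0.448 -0.001
outer loop
vertex 0.769 -3.749 -0.816
vertex 0.6 -4.086 -0.689
vertex 1.001 -3.282 1.354
endloop
endfacet
facet normal 0.054 -0.377 -0.925
outer loop
vertex 0.6 -4.086 -0.689
vertex 1.119 -4.098 -0.654
vertex 0.736 -4.43 -0.541
endloop
endfacet
facet normal -0.928 -0.247 0.279
outer loop
vertex 0.6 -4.086 -0.689
vertex 0.736 -4.43 -0.541
vertex 1.001 -3.282 1.354
endloop
endfacet
facet normal 0.053 -0.376 -0.925
outer loop
vertex 0.736 -4.43 -0.541
vertex 1.119 -4.098 -0.654
vertex 1.095 -4.579 -0.46
endloop
endfacet
facet normal -0.425 -0.747 0.512
outer loop
vertex 0.736 -4.43 -0.541
vertex 1.095 -4.579 -0.46
vertex 1.001 -3.282 1.354
endloop
endfacet
facet normal 0.054 -0.376 -0.925
outer loop
vertex 1.095 -4.579 -0.46
vertex 1.119 -4.098 -0.654
vertex 1.469 -4.446 -0.492
endloop
endfacet
facet normal 0.319 -0.763 0.562
outer loop
vertex 1.095 -4.579 -0.46
vertex 1.469 -4.446 -0.492
vertex 1.001 -3.282 1.354
endloop
endfacet
facet normal -0.939 0.309 0.149
outer loop
vertex 3.082 -1.732 -1.325
vertex 3.495 -0.311 -1.67
vertex 2.786 -1.976 -2.682
endloop
endfacet
facet normal -0.272 -0.935 0.227
outer loop
vertex 4.345 -2.489 -2.93
vertex 3.082 -1.732 -1.325
vertex 2.786 -1.976 -2.682
endloop
endfacet
facet normal -0.939 0.309 0.149
outer loop
vertex 2.786 -1.976 -2.682
vertex 3.495 -0.311 -1.67
vertex 3.199 -0.555 -3.027
endloop
endfacet
facet normal -0.210 -0.173 -0.962
outer loop
vertex 3.199 -0.555 -3.027
vertex 4.345 -2.489 -2.93
vertex 2.786 -1.976 -2.682
endloop
endfacet
facet normal 0.210 0.173 0.962
outer loop
vertex 3.082 -1.732 -1.325
vertex 5.054 -0.824 -1.918
vertex 3.495 -0.311 -1.67
endloop
endfacet
facet normal -0.272 -0.935 0.227
outer loop
vertex 4.641 -2.245 -1.573
vertex 3.082 -1.732 -1.325
vertex 4.345 -2.489 -2.93
endloop
endfacet
facet normal 0.210 0.173 0.962
outer loop
vertex 4.641 -2.245 -1.573
vertex 5.054 -0.824 -1.918
vertex 3.082 -1.732 -1.325
endloop
endfacet
facet normal 0.272 0.935 -0.227
outer loop
vertex 3.495 -0.311 -1.67
vertex 5.054 -0.824 -1.918
vertex 3.199 -0.555 -3.027
endloop
endfacet
facet normal -0.210 -0.173 -0.962
outer loop
vertex 4.758 -1.068 -3.275
vertex 4.345 -2.489 -2.93
vertex 3.199 -0.555 -3.027
endloop
endfacet
facet normal 0.272 0.935 -0.227
outer loop
vertex 3.199 -0.555 -3.027
vertex 5.054 -0.824 -1.918
vertex 4.758 -1.068 -3.275
endloop
endfacet
facet normal 0.939 -0.309 -0.149
outer loop
vertex 4.758 -1.068 -3.275
vertex 4.641 -2.245 -1.573
vertex 4.345 -2.489 -2.93
endloop
endfacet
facet normal 0.939 -0.309 -0.149
outer loop
vertex 5.054 -0.824 -1.918
vertex 4.641 -2.245 -1.573
vertex 4.758 -1.068 -3.275
endloop
endfacet
facet normal 0.537 0.619 -0.573
outer loop
vertex 1.92 3.136 2.355
vertex 1.44 3.038 1.8
vertex 1.497 3.512 2.365
endloop
endfacet
facet normal 0.212 0.213 0.954
outer loop
vertex 1.92 3.136 2.355
vertex 1.497 3.512 2.365
vertex 0.28 1.702 3.04
endloop
endfacet
facet normal 0.538 0.618 -0.573
outer loop
vertex 1.497 3.512 2.365
vertex 1.44 3.038 1.8
vertex 1.041 3.611 2.044
endloop
endfacet
facet normal -0.401 0.544 0.737
outer loop
vertex 1.497 3.512 2.365
vertex 1.041 3.611 2.044
vertex 0.28 1.702 3.04
endloop
endfacet
facet normal 0.538 0.618 -0.573
outer loop
vertex 1.041 3.611 2.044
vertex 1.44 3.038 1.8
vertex 0.819 3.374 1.58
endloop
endfacet
facet normal -0.874 0.447 0.190
outer loop
vertex 1.041 3.611 2.044
vertex 0.819 3.374 1.58
vertex 0.28 1.702 3.04
endloop
endfacet
facet normal 0.538 0.618 -0.574
outer loop
vertex 0.819 3.374 1.58
vertex 1.44 3.038 1.8
vertex 0.961 2.939 1.245
endloop
endfacet
facet normal -0.930 -0.021 -0.367
outer loop
vertex 0.819 3.374 1.58
vertex 0.961 2.939 1.245
vertex 0.28 1.702 3.04
endloop
endfacet
facet normal 0.537 0.618 -0.574
outer loop
vertex 0.961 2.939 1.245
vertex 1.44 3.038 1.8
vertex 1.384 2.563 1.236
endloop
endfacet
facet normal -0.535 -0.587 -0.608
outer loop
vertex 0.961 2.939 1.245
vertex 1.384 2.563 1.236
vertex 0.28 1.702 3.04
endloop
endfacet
facet normal 0.538 0.618 -0.574
outer loop
vertex 1.384 2.563 1.236
vertex 1.44 3.038 1.8
vertex 1.84 2.464 1.557
endloop
endfacet
facet normal 0.076 -0.917 -0.391
outer loop
vertex 1.384 2.563 1.236
vertex 1.84 2.464 1.557
vertex 0.28 1.702 3.04
endloop
endfacet
facet normal 0.538 0.618 -0.574
outer loop
vertex 1.84 2.464 1.557
vertex 1.44 3.038 1.8
vertex 2.062 2.702 2.021
endloop
endfacet
facet normal 0.550 -0.820 0.157
outer loop
vertex 1.84 2.464 1.557
vertex 2.062 2.702 2.021
vertex 0.28 1.702 3.04
endloop
endfacet
facet normal 0.538 0.618 -0.574
outer loop
vertex 2.062 2.702 2.021
vertex 1.44 3.038 1.8
vertex 1.92 3.136 2.355
endloop
endfacet
facet normal 0.606 -0.351 0.714
outer loop
vertex 2.062 2.702 2.021
vertex 1.92 3.136 2.355
vertex 0.28 1.702 3.04
endloop
endfacet

endsolid


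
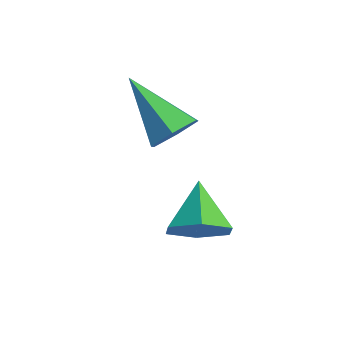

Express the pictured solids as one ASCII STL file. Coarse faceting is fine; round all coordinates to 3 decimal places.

solid 
facet normal 0.803 0.207 -0.559
outer loop
vertex 0.561 -2.608 -1.067
vertex 0.143 -2.309 -1.557
vertex 0.409 -1.916 -1.029
endloop
endfacet
facet normal 0.274 0.007 0.962
outer loop
vertex 0.561 -2.608 -1.067
vertex 0.409 -1.916 -1.029
vertex -1.343 -2.691 -0.523
endloop
endfacet
facet normal 0.804 0.206 -0.558
outer loop
vertex 0.409 -1.916 -1.029
vertex 0.143 -2.309 -1.557
vertex -0.009 -1.617 -1.52
endloop
endfacet
facet normal -0.165 0.773 0.612
outer loop
vertex 0.409 -1.916 -1.029
vertex -0.009 -1.617 -1.52
vertex -1.343 -2.691 -0.523
endloop
endfacet
facet normal 0.803 0.206 -0.559
outer loop
vertex -0.009 -1.617 -1.52
vertex 0.143 -2.309 -1.557
vertex -0.275 -2.01 -2.047
endloop
endfacet
facet normal -0.693 0.700 -0.173
outer loop
vertex -0.009 -1.617 -1.52
vertex -0.275 -2.01 -2.047
vertex -1.343 -2.691 -0.523
endloop
endfacet
facet normal 0.803 0.207 -0.559
outer loop
vertex -0.275 -2.01 -2.047
vertex 0.143 -2.309 -1.557
vertex -0.123 -2.703 -2.085
endloop
endfacet
facet normal -0.781 -0.138 -0.609
outer loop
vertex -0.275 -2.01 -2.047
vertex -0.123 -2.703 -2.085
vertex -1.343 -2.691 -0.523
endloop
endfacet
facet normal 0.803 0.206 -0.559
outer loop
vertex -0.123 -2.703 -2.085
vertex 0.143 -2.309 -1.557
vertex 0.295 -3.002 -1.594
endloop
endfacet
facet normal -0.341 -0.903 -0.260
outer loop
vertex -0.123 -2.703 -2.085
vertex 0.295 -3.002 -1.594
vertex -1.343 -2.691 -0.523
endloop
endfacet
facet normal 0.803 0.206 -0.559
outer loop
vertex 0.295 -3.002 -1.594
vertex 0.143 -2.309 -1.557
vertex 0.561 -2.608 -1.067
endloop
endfacet
facet normal 0.186 -0.830 0.526
outer loop
vertex 0.295 -3.002 -1.594
vertex 0.561 -2.608 -1.067
vertex -1.343 -2.691 -0.523
endloop
endfacet
facet normal 0.744 -0.417 -0.522
outer loop
vertex 2.202 -2.782 -2.9
vertex 1.8 -2.615 -3.607
vertex 2.331 -2.061 -3.292
endloop
endfacet
facet normal 0.229 0.433 0.872
outer loop
vertex 2.202 -2.782 -2.9
vertex 2.331 -2.061 -3.292
vertex 0.78 -2.045 -2.893
endloop
endfacet
facet normal 0.744 -0.417 -0.522
outer loop
vertex 2.331 -2.061 -3.292
vertex 1.8 -2.615 -3.607
vertex 1.929 -1.895 -3.998
endloop
endfacet
facet normal 0.060 0.979 0.196
outer loop
vertex 2.331 -2.061 -3.292
vertex 1.929 -1.895 -3.998
vertex 0.78 -2.045 -2.893
endloop
endfacet
facet normal 0.745 -0.417 -0.521
outer loop
vertex 1.929 -1.895 -3.998
vertex 1.8 -2.615 -3.607
vertex 1.398 -2.449 -4.314
endloop
endfacet
facet normal -0.514 0.740 -0.434
outer loop
vertex 1.929 -1.895 -3.998
vertex 1.398 -2.449 -4.314
vertex 0.78 -2.045 -2.893
endloop
endfacet
facet normal 0.745 -0.417 -0.521
outer loop
vertex 1.398 -2.449 -4.314
vertex 1.8 -2.615 -3.607
vertex 1.269 -3.169 -3.923
endloop
endfacet
facet normal -0.921 -0.045 -0.388
outer loop
vertex 1.398 -2.449 -4.314
vertex 1.269 -3.169 -3.923
vertex 0.78 -2.045 -2.893
endloop
endfacet
facet normal 0.745 -0.416 -0.522
outer loop
vertex 1.269 -3.169 -3.923
vertex 1.8 -2.615 -3.607
vertex 1.671 -3.336 -3.216
endloop
endfacet
facet normal -0.753 -0.592 0.288
outer loop
vertex 1.269 -3.169 -3.923
vertex 1.671 -3.336 -3.216
vertex 0.78 -2.045 -2.893
endloop
endfacet
facet normal 0.745 -0.416 -0.522
outer loop
vertex 1.671 -3.336 -3.216
vertex 1.8 -2.615 -3.607
vertex 2.202 -2.782 -2.9
endloop
endfacet
facet normal -0.178 -0.353 0.918
outer loop
vertex 1.671 -3.336 -3.216
vertex 2.202 -2.782 -2.9
vertex 0.78 -2.045 -2.893
endloop
endfacet

endsolid


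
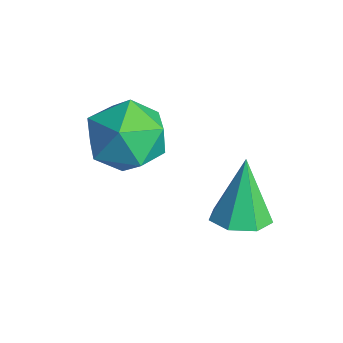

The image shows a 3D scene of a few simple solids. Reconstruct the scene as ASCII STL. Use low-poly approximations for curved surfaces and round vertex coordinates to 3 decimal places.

solid 
facet normal -0.746 -0.130 0.653
outer loop
vertex -1.862 -0.62 -1.065
vertex -1.294 -1.569 -0.604
vertex -1.093 -0.475 -0.157
endloop
endfacet
facet normal -0.675 0.559 0.482
outer loop
vertex -1.862 -0.62 -1.065
vertex -1.093 -0.475 -0.157
vertex -1.098 0.304 -1.068
endloop
endfacet
facet normal -0.751 0.620 -0.225
outer loop
vertex -1.862 -0.62 -1.065
vertex -1.098 0.304 -1.068
vertex -1.301 -0.308 -2.078
endloop
endfacet
facet normal -0.870 -0.030 -0.491
outer loop
vertex -1.862 -0.62 -1.065
vertex -1.301 -0.308 -2.078
vertex -1.422 -1.466 -1.792
endloop
endfacet
facet normal -0.868 -0.495 0.051
outer loop
vertex -1.862 -0.62 -1.065
vertex -1.422 -1.466 -1.792
vertex -1.294 -1.569 -0.604
endloop
endfacet
facet normal -0.011 0.760 0.650
outer loop
vertex -1.098 0.304 -1.068
vertex -1.093 -0.475 -0.157
vertex -0.058 -0.074 -0.608
endloop
endfacet
facet normal -0.127 -0.355 0.926
outer loop
vertex -1.093 -0.475 -0.157
vertex -1.294 -1.569 -0.604
vertex -0.179 -1.232 -0.322
endloop
endfacet
facet normal -0.323 -0.945 -0.047
outer loop
vertex -1.294 -1.569 -0.604
vertex -1.422 -1.466 -1.792
vertex -0.382 -1.844 -1.332
endloop
endfacet
facet normal -0.328 -0.194 -0.925
outer loop
vertex -1.422 -1.466 -1.792
vertex -1.301 -0.308 -2.078
vertex -0.387 -1.065 -2.243
endloop
endfacet
facet normal -0.135 0.859 -0.494
outer loop
vertex -1.301 -0.308 -2.078
vertex -1.098 0.304 -1.068
vertex -0.186 0.029 -1.796
endloop
endfacet
facet normal 0.870 0.030 0.491
outer loop
vertex 0.382 -0.92 -1.335
vertex -0.058 -0.074 -0.608
vertex -0.179 -1.232 -0.322
endloop
endfacet
facet normal 0.751 -0.620 0.225
outer loop
vertex 0.382 -0.92 -1.335
vertex -0.179 -1.232 -0.322
vertex -0.382 -1.844 -1.332
endloop
endfacet
facet normal 0.675 -0.559 -0.482
outer loop
vertex 0.382 -0.92 -1.335
vertex -0.382 -1.844 -1.332
vertex -0.387 -1.065 -2.243
endloop
endfacet
facet normal 0.746 0.130 -0.653
outer loop
vertex 0.382 -0.92 -1.335
vertex -0.387 -1.065 -2.243
vertex -0.186 0.029 -1.796
endloop
endfacet
facet normal 0.868 0.495 -0.051
outer loop
vertex 0.382 -0.92 -1.335
vertex -0.186 0.029 -1.796
vertex -0.058 -0.074 -0.608
endloop
endfacet
facet normal 0.328 0.194 0.925
outer loop
vertex -0.179 -1.232 -0.322
vertex -0.058 -0.074 -0.608
vertex -1.093 -0.475 -0.157
endloop
endfacet
facet normal 0.135 -0.859 0.494
outer loop
vertex -0.382 -1.844 -1.332
vertex -0.179 -1.232 -0.322
vertex -1.294 -1.569 -0.604
endloop
endfacet
facet normal 0.011 -0.760 -0.650
outer loop
vertex -0.387 -1.065 -2.243
vertex -0.382 -1.844 -1.332
vertex -1.422 -1.466 -1.792
endloop
endfacet
facet normal 0.127 0.355 -0.926
outer loop
vertex -0.186 0.029 -1.796
vertex -0.387 -1.065 -2.243
vertex -1.301 -0.308 -2.078
endloop
endfacet
facet normal 0.323 0.945 0.047
outer loop
vertex -0.058 -0.074 -0.608
vertex -0.186 0.029 -1.796
vertex -1.098 0.304 -1.068
endloop
endfacet
facet normal 0.301 -0.229 -0.926
outer loop
vertex 1.707 2.134 -4.055
vertex 1.184 1.476 -4.062
vertex 1.036 2.266 -4.306
endloop
endfacet
facet normal 0.121 0.975 0.189
outer loop
vertex 1.707 2.134 -4.055
vertex 1.036 2.266 -4.306
vertex 0.596 1.924 -2.258
endloop
endfacet
facet normal 0.302 -0.229 -0.925
outer loop
vertex 1.036 2.266 -4.306
vertex 1.184 1.476 -4.062
vertex 0.477 1.804 -4.374
endloop
endfacet
facet normal -0.636 0.771 -0.008
outer loop
vertex 1.036 2.266 -4.306
vertex 0.477 1.804 -4.374
vertex 0.596 1.924 -2.258
endloop
endfacet
facet normal 0.302 -0.229 -0.925
outer loop
vertex 0.477 1.804 -4.374
vertex 1.184 1.476 -4.062
vertex 0.45 1.095 -4.207
endloop
endfacet
facet normal -0.997 0.051 0.053
outer loop
vertex 0.477 1.804 -4.374
vertex 0.45 1.095 -4.207
vertex 0.596 1.924 -2.258
endloop
endfacet
facet normal 0.302 -0.229 -0.926
outer loop
vertex 0.45 1.095 -4.207
vertex 1.184 1.476 -4.062
vertex 0.977 0.673 -3.931
endloop
endfacet
facet normal -0.689 -0.647 0.327
outer loop
vertex 0.45 1.095 -4.207
vertex 0.977 0.673 -3.931
vertex 0.596 1.924 -2.258
endloop
endfacet
facet normal 0.302 -0.229 -0.925
outer loop
vertex 0.977 0.673 -3.931
vertex 1.184 1.476 -4.062
vertex 1.66 0.856 -3.753
endloop
endfacet
facet normal 0.055 -0.794 0.606
outer loop
vertex 0.977 0.673 -3.931
vertex 1.66 0.856 -3.753
vertex 0.596 1.924 -2.258
endloop
endfacet
facet normal 0.302 -0.229 -0.925
outer loop
vertex 1.66 0.856 -3.753
vertex 1.184 1.476 -4.062
vertex 1.985 1.506 -3.808
endloop
endfacet
facet normal 0.676 -0.280 0.681
outer loop
vertex 1.66 0.856 -3.753
vertex 1.985 1.506 -3.808
vertex 0.596 1.924 -2.258
endloop
endfacet
facet normal 0.302 -0.230 -0.925
outer loop
vertex 1.985 1.506 -3.808
vertex 1.184 1.476 -4.062
vertex 1.707 2.134 -4.055
endloop
endfacet
facet normal 0.705 0.507 0.495
outer loop
vertex 1.985 1.506 -3.808
vertex 1.707 2.134 -4.055
vertex 0.596 1.924 -2.258
endloop
endfacet

endsolid


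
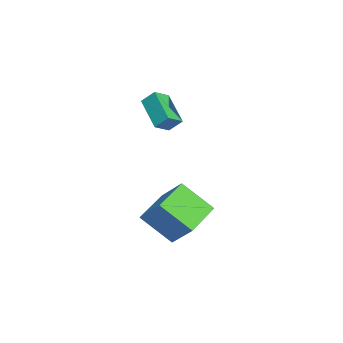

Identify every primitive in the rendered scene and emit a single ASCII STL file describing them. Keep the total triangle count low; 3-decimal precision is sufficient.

solid 
facet normal -0.643 0.593 -0.485
outer loop
vertex -3.87 -1.575 3.391
vertex -3.767 -0.912 4.064
vertex -2.361 -0.773 2.371
endloop
endfacet
facet normal -0.108 -0.698 -0.708
outer loop
vertex -1.693 -1.388 2.876
vertex -3.87 -1.575 3.391
vertex -2.361 -0.773 2.371
endloop
endfacet
facet normal -0.643 0.592 -0.486
outer loop
vertex -2.361 -0.773 2.371
vertex -3.767 -0.912 4.064
vertex -2.259 -0.11 3.044
endloop
endfacet
facet normal 0.758 0.403 -0.512
outer loop
vertex -2.259 -0.11 3.044
vertex -1.693 -1.388 2.876
vertex -2.361 -0.773 2.371
endloop
endfacet
facet normal -0.758 -0.403 0.513
outer loop
vertex -3.87 -1.575 3.391
vertex -3.099 -1.527 4.569
vertex -3.767 -0.912 4.064
endloop
endfacet
facet normal -0.107 -0.698 -0.708
outer loop
vertex -3.201 -2.19 3.896
vertex -3.87 -1.575 3.391
vertex -1.693 -1.388 2.876
endloop
endfacet
facet normal -0.758 -0.404 0.512
outer loop
vertex -3.201 -2.19 3.896
vertex -3.099 -1.527 4.569
vertex -3.87 -1.575 3.391
endloop
endfacet
facet normal 0.108 0.698 0.708
outer loop
vertex -3.767 -0.912 4.064
vertex -3.099 -1.527 4.569
vertex -2.259 -0.11 3.044
endloop
endfacet
facet normal 0.758 0.403 -0.513
outer loop
vertex -1.59 -0.725 3.549
vertex -1.693 -1.388 2.876
vertex -2.259 -0.11 3.044
endloop
endfacet
facet normal 0.107 0.698 0.708
outer loop
vertex -2.259 -0.11 3.044
vertex -3.099 -1.527 4.569
vertex -1.59 -0.725 3.549
endloop
endfacet
facet normal 0.643 -0.592 0.485
outer loop
vertex -1.59 -0.725 3.549
vertex -3.201 -2.19 3.896
vertex -1.693 -1.388 2.876
endloop
endfacet
facet normal 0.643 -0.592 0.486
outer loop
vertex -3.099 -1.527 4.569
vertex -3.201 -2.19 3.896
vertex -1.59 -0.725 3.549
endloop
endfacet
facet normal -0.882 0.408 0.235
outer loop
vertex -1.079 -0.993 -1.427
vertex -0.269 0.014 -0.132
vertex -0.739 0.559 -2.846
endloop
endfacet
facet normal -0.443 -0.550 -0.708
outer loop
vertex 1.149 -0.314 -3.348
vertex -1.079 -0.993 -1.427
vertex -0.739 0.559 -2.846
endloop
endfacet
facet normal -0.882 0.408 0.235
outer loop
vertex -0.739 0.559 -2.846
vertex -0.269 0.014 -0.132
vertex 0.071 1.566 -1.55
endloop
endfacet
facet normal 0.160 0.729 -0.666
outer loop
vertex 0.071 1.566 -1.55
vertex 1.149 -0.314 -3.348
vertex -0.739 0.559 -2.846
endloop
endfacet
facet normal -0.160 -0.728 0.666
outer loop
vertex -1.079 -0.993 -1.427
vertex 1.619 -0.859 -0.634
vertex -0.269 0.014 -0.132
endloop
endfacet
facet normal -0.443 -0.550 -0.708
outer loop
vertex 0.809 -1.866 -1.93
vertex -1.079 -0.993 -1.427
vertex 1.149 -0.314 -3.348
endloop
endfacet
facet normal -0.160 -0.729 0.666
outer loop
vertex 0.809 -1.866 -1.93
vertex 1.619 -0.859 -0.634
vertex -1.079 -0.993 -1.427
endloop
endfacet
facet normal 0.443 0.550 0.708
outer loop
vertex -0.269 0.014 -0.132
vertex 1.619 -0.859 -0.634
vertex 0.071 1.566 -1.55
endloop
endfacet
facet normal 0.159 0.729 -0.666
outer loop
vertex 1.959 0.693 -2.053
vertex 1.149 -0.314 -3.348
vertex 0.071 1.566 -1.55
endloop
endfacet
facet normal 0.443 0.550 0.708
outer loop
vertex 0.071 1.566 -1.55
vertex 1.619 -0.859 -0.634
vertex 1.959 0.693 -2.053
endloop
endfacet
facet normal 0.882 -0.408 -0.235
outer loop
vertex 1.959 0.693 -2.053
vertex 0.809 -1.866 -1.93
vertex 1.149 -0.314 -3.348
endloop
endfacet
facet normal 0.882 -0.408 -0.235
outer loop
vertex 1.619 -0.859 -0.634
vertex 0.809 -1.866 -1.93
vertex 1.959 0.693 -2.053
endloop
endfacet

endsolid


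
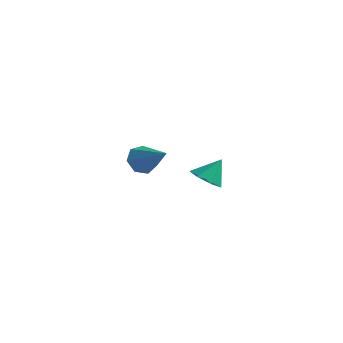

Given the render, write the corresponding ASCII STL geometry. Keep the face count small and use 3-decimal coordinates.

solid 
facet normal -0.266 -0.533 -0.803
outer loop
vertex 2.866 -2.751 -0.93
vertex 2.252 -2.297 -1.028
vertex 2.96 -2.214 -1.318
endloop
endfacet
facet normal 0.958 0.038 0.285
outer loop
vertex 2.866 -2.751 -0.93
vertex 2.96 -2.214 -1.318
vertex 2.568 -1.663 -0.072
endloop
endfacet
facet normal -0.266 -0.533 -0.803
outer loop
vertex 2.96 -2.214 -1.318
vertex 2.252 -2.297 -1.028
vertex 2.521 -1.74 -1.487
endloop
endfacet
facet normal 0.743 0.666 -0.061
outer loop
vertex 2.96 -2.214 -1.318
vertex 2.521 -1.74 -1.487
vertex 2.568 -1.663 -0.072
endloop
endfacet
facet normal -0.267 -0.533 -0.803
outer loop
vertex 2.521 -1.74 -1.487
vertex 2.252 -2.297 -1.028
vertex 1.879 -1.685 -1.31
endloop
endfacet
facet normal 0.070 0.996 -0.057
outer loop
vertex 2.521 -1.74 -1.487
vertex 1.879 -1.685 -1.31
vertex 2.568 -1.663 -0.072
endloop
endfacet
facet normal -0.266 -0.532 -0.803
outer loop
vertex 1.879 -1.685 -1.31
vertex 2.252 -2.297 -1.028
vertex 1.517 -2.091 -0.921
endloop
endfacet
facet normal -0.555 0.778 0.295
outer loop
vertex 1.879 -1.685 -1.31
vertex 1.517 -2.091 -0.921
vertex 2.568 -1.663 -0.072
endloop
endfacet
facet normal -0.266 -0.532 -0.804
outer loop
vertex 1.517 -2.091 -0.921
vertex 2.252 -2.297 -1.028
vertex 1.709 -2.652 -0.613
endloop
endfacet
facet normal -0.661 0.175 0.730
outer loop
vertex 1.517 -2.091 -0.921
vertex 1.709 -2.652 -0.613
vertex 2.568 -1.663 -0.072
endloop
endfacet
facet normal -0.266 -0.532 -0.804
outer loop
vertex 1.709 -2.652 -0.613
vertex 2.252 -2.297 -1.028
vertex 2.309 -2.946 -0.617
endloop
endfacet
facet normal -0.168 -0.356 0.919
outer loop
vertex 1.709 -2.652 -0.613
vertex 2.309 -2.946 -0.617
vertex 2.568 -1.663 -0.072
endloop
endfacet
facet normal -0.265 -0.532 -0.804
outer loop
vertex 2.309 -2.946 -0.617
vertex 2.252 -2.297 -1.028
vertex 2.866 -2.751 -0.93
endloop
endfacet
facet normal 0.552 -0.418 0.722
outer loop
vertex 2.309 -2.946 -0.617
vertex 2.866 -2.751 -0.93
vertex 2.568 -1.663 -0.072
endloop
endfacet
facet normal -0.828 0.172 -0.533
outer loop
vertex -3.178 0.755 -3.699
vertex -3.592 0.858 -3.023
vertex -3.2 1.405 -3.455
endloop
endfacet
facet normal 0.811 0.230 -0.539
outer loop
vertex -3.178 0.755 -3.699
vertex -3.2 1.405 -3.455
vertex -1.968 0.522 -1.977
endloop
endfacet
facet normal -0.828 0.171 -0.534
outer loop
vertex -3.2 1.405 -3.455
vertex -3.592 0.858 -3.023
vertex -3.518 1.643 -2.886
endloop
endfacet
facet normal 0.589 0.808 -0.009
outer loop
vertex -3.2 1.405 -3.455
vertex -3.518 1.643 -2.886
vertex -1.968 0.522 -1.977
endloop
endfacet
facet normal -0.829 0.171 -0.533
outer loop
vertex -3.518 1.643 -2.886
vertex -3.592 0.858 -3.023
vertex -3.891 1.29 -2.419
endloop
endfacet
facet normal 0.140 0.733 0.666
outer loop
vertex -3.518 1.643 -2.886
vertex -3.891 1.29 -2.419
vertex -1.968 0.522 -1.977
endloop
endfacet
facet normal -0.829 0.171 -0.533
outer loop
vertex -3.891 1.29 -2.419
vertex -3.592 0.858 -3.023
vertex -4.039 0.611 -2.407
endloop
endfacet
facet normal -0.200 0.061 0.978
outer loop
vertex -3.891 1.29 -2.419
vertex -4.039 0.611 -2.407
vertex -1.968 0.522 -1.977
endloop
endfacet
facet normal -0.829 0.170 -0.533
outer loop
vertex -4.039 0.611 -2.407
vertex -3.592 0.858 -3.023
vertex -3.85 0.119 -2.858
endloop
endfacet
facet normal -0.174 -0.701 0.692
outer loop
vertex -4.039 0.611 -2.407
vertex -3.85 0.119 -2.858
vertex -1.968 0.522 -1.977
endloop
endfacet
facet normal -0.829 0.170 -0.533
outer loop
vertex -3.85 0.119 -2.858
vertex -3.592 0.858 -3.023
vertex -3.467 0.183 -3.433
endloop
endfacet
facet normal 0.199 -0.980 0.023
outer loop
vertex -3.85 0.119 -2.858
vertex -3.467 0.183 -3.433
vertex -1.968 0.522 -1.977
endloop
endfacet
facet normal -0.829 0.171 -0.533
outer loop
vertex -3.467 0.183 -3.433
vertex -3.592 0.858 -3.023
vertex -3.178 0.755 -3.699
endloop
endfacet
facet normal 0.637 -0.565 -0.524
outer loop
vertex -3.467 0.183 -3.433
vertex -3.178 0.755 -3.699
vertex -1.968 0.522 -1.977
endloop
endfacet

endsolid


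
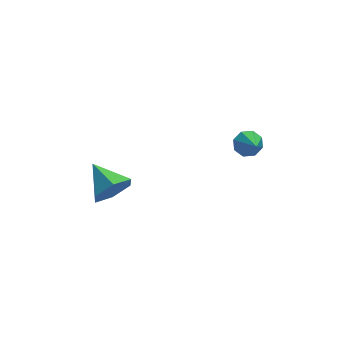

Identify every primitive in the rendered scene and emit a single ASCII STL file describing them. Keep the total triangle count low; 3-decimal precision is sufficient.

solid 
facet normal 0.036 0.837 -0.546
outer loop
vertex 2.933 2.195 3.245
vertex 2.621 1.899 2.771
vertex 2.447 2.241 3.283
endloop
endfacet
facet normal 0.089 0.127 0.988
outer loop
vertex 2.933 2.195 3.245
vertex 2.447 2.241 3.283
vertex 2.579 0.861 3.449
endloop
endfacet
facet normal 0.034 0.836 -0.547
outer loop
vertex 2.447 2.241 3.283
vertex 2.621 1.899 2.771
vertex 2.063 2.086 3.022
endloop
endfacet
facet normal -0.574 0.044 0.818
outer loop
vertex 2.447 2.241 3.283
vertex 2.063 2.086 3.022
vertex 2.579 0.861 3.449
endloop
endfacet
facet normal 0.034 0.836 -0.548
outer loop
vertex 2.063 2.086 3.022
vertex 2.621 1.899 2.771
vertex 2.006 1.821 2.614
endloop
endfacet
facet normal -0.911 -0.277 0.307
outer loop
vertex 2.063 2.086 3.022
vertex 2.006 1.821 2.614
vertex 2.579 0.861 3.449
endloop
endfacet
facet normal 0.033 0.837 -0.546
outer loop
vertex 2.006 1.821 2.614
vertex 2.621 1.899 2.771
vertex 2.309 1.602 2.297
endloop
endfacet
facet normal -0.723 -0.645 -0.246
outer loop
vertex 2.006 1.821 2.614
vertex 2.309 1.602 2.297
vertex 2.579 0.861 3.449
endloop
endfacet
facet normal 0.035 0.836 -0.547
outer loop
vertex 2.309 1.602 2.297
vertex 2.621 1.899 2.771
vertex 2.796 1.557 2.259
endloop
endfacet
facet normal -0.119 -0.848 -0.517
outer loop
vertex 2.309 1.602 2.297
vertex 2.796 1.557 2.259
vertex 2.579 0.861 3.449
endloop
endfacet
facet normal 0.034 0.836 -0.547
outer loop
vertex 2.796 1.557 2.259
vertex 2.621 1.899 2.771
vertex 3.18 1.712 2.52
endloop
endfacet
facet normal 0.544 -0.764 -0.347
outer loop
vertex 2.796 1.557 2.259
vertex 3.18 1.712 2.52
vertex 2.579 0.861 3.449
endloop
endfacet
facet normal 0.035 0.837 -0.545
outer loop
vertex 3.18 1.712 2.52
vertex 2.621 1.899 2.771
vertex 3.237 1.976 2.929
endloop
endfacet
facet normal 0.881 -0.444 0.164
outer loop
vertex 3.18 1.712 2.52
vertex 3.237 1.976 2.929
vertex 2.579 0.861 3.449
endloop
endfacet
facet normal 0.035 0.837 -0.546
outer loop
vertex 3.237 1.976 2.929
vertex 2.621 1.899 2.771
vertex 2.933 2.195 3.245
endloop
endfacet
facet normal 0.693 -0.074 0.718
outer loop
vertex 3.237 1.976 2.929
vertex 2.933 2.195 3.245
vertex 2.579 0.861 3.449
endloop
endfacet
facet normal 0.268 -0.859 -0.437
outer loop
vertex -1.876 3.135 0.768
vertex -2.616 3.213 0.161
vertex -1.765 3.594 -0.067
endloop
endfacet
facet normal 0.725 0.558 0.403
outer loop
vertex -1.876 3.135 0.768
vertex -1.765 3.594 -0.067
vertex -3.044 4.587 0.859
endloop
endfacet
facet normal 0.268 -0.859 -0.436
outer loop
vertex -1.765 3.594 -0.067
vertex -2.616 3.213 0.161
vertex -2.504 3.672 -0.675
endloop
endfacet
facet normal 0.391 0.845 -0.366
outer loop
vertex -1.765 3.594 -0.067
vertex -2.504 3.672 -0.675
vertex -3.044 4.587 0.859
endloop
endfacet
facet normal 0.268 -0.859 -0.436
outer loop
vertex -2.504 3.672 -0.675
vertex -2.616 3.213 0.161
vertex -3.355 3.291 -0.447
endloop
endfacet
facet normal -0.458 0.683 -0.569
outer loop
vertex -2.504 3.672 -0.675
vertex -3.355 3.291 -0.447
vertex -3.044 4.587 0.859
endloop
endfacet
facet normal 0.269 -0.859 -0.437
outer loop
vertex -3.355 3.291 -0.447
vertex -2.616 3.213 0.161
vertex -3.466 2.831 0.389
endloop
endfacet
facet normal -0.972 0.234 -0.000
outer loop
vertex -3.355 3.291 -0.447
vertex -3.466 2.831 0.389
vertex -3.044 4.587 0.859
endloop
endfacet
facet normal 0.268 -0.858 -0.437
outer loop
vertex -3.466 2.831 0.389
vertex -2.616 3.213 0.161
vertex -2.727 2.753 0.996
endloop
endfacet
facet normal -0.637 -0.053 0.769
outer loop
vertex -3.466 2.831 0.389
vertex -2.727 2.753 0.996
vertex -3.044 4.587 0.859
endloop
endfacet
facet normal 0.268 -0.858 -0.437
outer loop
vertex -2.727 2.753 0.996
vertex -2.616 3.213 0.161
vertex -1.876 3.135 0.768
endloop
endfacet
facet normal 0.211 0.109 0.971
outer loop
vertex -2.727 2.753 0.996
vertex -1.876 3.135 0.768
vertex -3.044 4.587 0.859
endloop
endfacet

endsolid


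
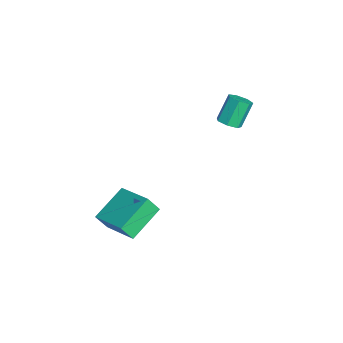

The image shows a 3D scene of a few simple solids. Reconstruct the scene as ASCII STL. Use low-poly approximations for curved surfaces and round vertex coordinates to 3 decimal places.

solid 
facet normal -0.796 -0.523 -0.304
outer loop
vertex -0.361 -4.897 -1.813
vertex -1.539 -3.604 -0.951
vertex -0.39 -4.366 -2.649
endloop
endfacet
facet normal 0.604 -0.663 -0.442
outer loop
vertex 1.179 -3.336 -2.049
vertex -0.361 -4.897 -1.813
vertex -0.39 -4.366 -2.649
endloop
endfacet
facet normal -0.796 -0.522 -0.305
outer loop
vertex -0.39 -4.366 -2.649
vertex -1.539 -3.604 -0.951
vertex -1.568 -3.073 -1.786
endloop
endfacet
facet normal -0.029 0.536 -0.844
outer loop
vertex -1.568 -3.073 -1.786
vertex 1.179 -3.336 -2.049
vertex -0.39 -4.366 -2.649
endloop
endfacet
facet normal 0.029 -0.536 0.844
outer loop
vertex -0.361 -4.897 -1.813
vertex 0.03 -2.574 -0.351
vertex -1.539 -3.604 -0.951
endloop
endfacet
facet normal 0.604 -0.663 -0.442
outer loop
vertex 1.208 -3.867 -1.214
vertex -0.361 -4.897 -1.813
vertex 1.179 -3.336 -2.049
endloop
endfacet
facet normal 0.030 -0.536 0.844
outer loop
vertex 1.208 -3.867 -1.214
vertex 0.03 -2.574 -0.351
vertex -0.361 -4.897 -1.813
endloop
endfacet
facet normal -0.604 0.663 0.442
outer loop
vertex -1.539 -3.604 -0.951
vertex 0.03 -2.574 -0.351
vertex -1.568 -3.073 -1.786
endloop
endfacet
facet normal -0.030 0.536 -0.844
outer loop
vertex 0.001 -2.043 -1.187
vertex 1.179 -3.336 -2.049
vertex -1.568 -3.073 -1.786
endloop
endfacet
facet normal -0.604 0.663 0.442
outer loop
vertex -1.568 -3.073 -1.786
vertex 0.03 -2.574 -0.351
vertex 0.001 -2.043 -1.187
endloop
endfacet
facet normal 0.796 0.522 0.305
outer loop
vertex 0.001 -2.043 -1.187
vertex 1.208 -3.867 -1.214
vertex 1.179 -3.336 -2.049
endloop
endfacet
facet normal 0.796 0.523 0.304
outer loop
vertex 0.03 -2.574 -0.351
vertex 1.208 -3.867 -1.214
vertex 0.001 -2.043 -1.187
endloop
endfacet
facet normal 0.374 -0.411 -0.831
outer loop
vertex -3.023 1.798 1.543
vertex -3.54 1.462 1.477
vertex -3.415 2.026 1.254
endloop
endfacet
facet normal 0.574 0.807 -0.142
outer loop
vertex -3.023 1.798 1.543
vertex -3.415 2.026 1.254
vertex -3.563 2.394 2.749
endloop
endfacet
facet normal 0.575 0.806 -0.141
outer loop
vertex -3.563 2.394 2.749
vertex -3.415 2.026 1.254
vertex -3.955 2.623 2.46
endloop
endfacet
facet normal -0.373 0.411 0.832
outer loop
vertex -3.563 2.394 2.749
vertex -3.955 2.623 2.46
vertex -4.08 2.058 2.683
endloop
endfacet
facet normal 0.373 -0.411 -0.832
outer loop
vertex -3.415 2.026 1.254
vertex -3.54 1.462 1.477
vertex -3.901 1.83 1.133
endloop
endfacet
facet normal -0.210 0.835 -0.508
outer loop
vertex -3.415 2.026 1.254
vertex -3.901 1.83 1.133
vertex -3.955 2.623 2.46
endloop
endfacet
facet normal -0.210 0.835 -0.508
outer loop
vertex -3.955 2.623 2.46
vertex -3.901 1.83 1.133
vertex -4.441 2.427 2.339
endloop
endfacet
facet normal -0.373 0.411 0.832
outer loop
vertex -3.955 2.623 2.46
vertex -4.441 2.427 2.339
vertex -4.08 2.058 2.683
endloop
endfacet
facet normal 0.374 -0.411 -0.832
outer loop
vertex -3.901 1.83 1.133
vertex -3.54 1.462 1.477
vertex -4.115 1.356 1.271
endloop
endfacet
facet normal -0.838 0.235 -0.492
outer loop
vertex -3.901 1.83 1.133
vertex -4.115 1.356 1.271
vertex -4.441 2.427 2.339
endloop
endfacet
facet normal -0.837 0.236 -0.493
outer loop
vertex -4.441 2.427 2.339
vertex -4.115 1.356 1.271
vertex -4.656 1.953 2.477
endloop
endfacet
facet normal -0.372 0.411 0.832
outer loop
vertex -4.441 2.427 2.339
vertex -4.656 1.953 2.477
vertex -4.08 2.058 2.683
endloop
endfacet
facet normal 0.374 -0.411 -0.832
outer loop
vertex -4.115 1.356 1.271
vertex -3.54 1.462 1.477
vertex -3.896 0.962 1.564
endloop
endfacet
facet normal -0.834 -0.542 -0.106
outer loop
vertex -4.115 1.356 1.271
vertex -3.896 0.962 1.564
vertex -4.656 1.953 2.477
endloop
endfacet
facet normal -0.834 -0.542 -0.106
outer loop
vertex -4.656 1.953 2.477
vertex -3.896 0.962 1.564
vertex -4.437 1.559 2.771
endloop
endfacet
facet normal -0.373 0.413 0.831
outer loop
vertex -4.656 1.953 2.477
vertex -4.437 1.559 2.771
vertex -4.08 2.058 2.683
endloop
endfacet
facet normal 0.374 -0.411 -0.831
outer loop
vertex -3.896 0.962 1.564
vertex -3.54 1.462 1.477
vertex -3.409 0.944 1.792
endloop
endfacet
facet normal -0.202 -0.911 0.360
outer loop
vertex -3.896 0.962 1.564
vertex -3.409 0.944 1.792
vertex -4.437 1.559 2.771
endloop
endfacet
facet normal -0.203 -0.911 0.359
outer loop
vertex -4.437 1.559 2.771
vertex -3.409 0.944 1.792
vertex -3.949 1.54 2.998
endloop
endfacet
facet normal -0.371 0.412 0.832
outer loop
vertex -4.437 1.559 2.771
vertex -3.949 1.54 2.998
vertex -4.08 2.058 2.683
endloop
endfacet
facet normal 0.372 -0.412 -0.832
outer loop
vertex -3.409 0.944 1.792
vertex -3.54 1.462 1.477
vertex -3.02 1.316 1.782
endloop
endfacet
facet normal 0.583 -0.594 0.555
outer loop
vertex -3.409 0.944 1.792
vertex -3.02 1.316 1.782
vertex -3.949 1.54 2.998
endloop
endfacet
facet normal 0.583 -0.593 0.555
outer loop
vertex -3.949 1.54 2.998
vertex -3.02 1.316 1.782
vertex -3.561 1.912 2.988
endloop
endfacet
facet normal -0.373 0.411 0.832
outer loop
vertex -3.949 1.54 2.998
vertex -3.561 1.912 2.988
vertex -4.08 2.058 2.683
endloop
endfacet
facet normal 0.373 -0.410 -0.832
outer loop
vertex -3.02 1.316 1.782
vertex -3.54 1.462 1.477
vertex -3.023 1.798 1.543
endloop
endfacet
facet normal 0.928 0.170 0.332
outer loop
vertex -3.02 1.316 1.782
vertex -3.023 1.798 1.543
vertex -3.561 1.912 2.988
endloop
endfacet
facet normal 0.928 0.169 0.332
outer loop
vertex -3.561 1.912 2.988
vertex -3.023 1.798 1.543
vertex -3.563 2.394 2.749
endloop
endfacet
facet normal -0.373 0.411 0.832
outer loop
vertex -3.561 1.912 2.988
vertex -3.563 2.394 2.749
vertex -4.08 2.058 2.683
endloop
endfacet

endsolid
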